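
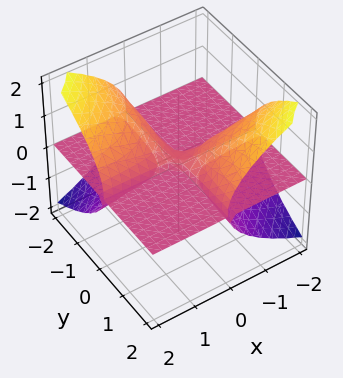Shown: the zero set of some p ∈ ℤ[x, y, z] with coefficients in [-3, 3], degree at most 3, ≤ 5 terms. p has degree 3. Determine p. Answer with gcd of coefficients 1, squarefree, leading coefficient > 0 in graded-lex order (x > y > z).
3*x*y*z + 3*z^3 - z^2

1. The picture has 3 separate pieces. They look like related sheets of one shape, so recover p as a whole.
2. Degree: no degree-2 surface has this shape, so deg p = 3.
3. From the axis intercepts and sections: every point of the x-axis in the box is on the surface; every point of the y-axis in the box is on the surface.
4. Assembling these constraints gives the stated polynomial.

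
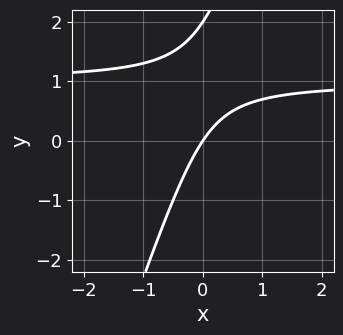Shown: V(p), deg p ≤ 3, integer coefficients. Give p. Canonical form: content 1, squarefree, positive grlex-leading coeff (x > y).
First, deg p = 2. A generic line meets the curve in up to 2 points.
Next, observable constraints: it meets the x-axis at x = 0 (among the integer gridlines); among the integer gridlines, it crosses the y-axis at y ∈ {0, 2}.
Finally, putting this together gives p.

3*x*y - y^2 - 3*x + 2*y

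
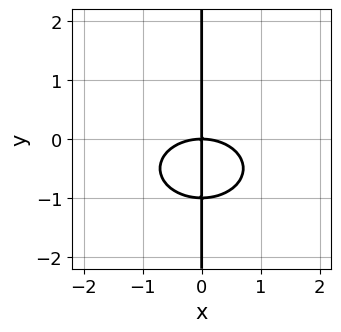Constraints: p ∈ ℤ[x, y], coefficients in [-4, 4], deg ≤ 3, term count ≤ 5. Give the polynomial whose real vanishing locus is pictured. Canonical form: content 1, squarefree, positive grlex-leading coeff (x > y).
First, deg p = 3. A generic line meets the curve in up to 3 points.
Next, reading off the gridlines: it meets the x-axis at x = 0 (among the integer gridlines); every point of the y-axis in the box is on the curve.
Finally, assembling these constraints gives the stated polynomial.

x^3 + 2*x*y^2 + 2*x*y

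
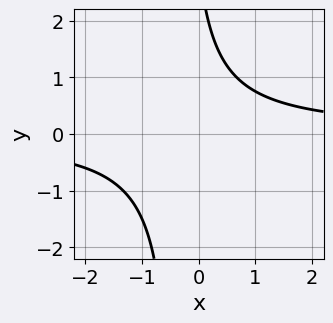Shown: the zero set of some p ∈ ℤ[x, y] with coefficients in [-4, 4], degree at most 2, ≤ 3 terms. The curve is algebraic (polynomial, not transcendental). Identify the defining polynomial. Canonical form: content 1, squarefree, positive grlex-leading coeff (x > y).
3*x*y + y - 3

The degree is 2 — no degree-1 curve has this shape.
From the visible intercepts: the curve avoids every integer x-axis point in the box; the curve avoids every integer y-axis point in the box.
Together with the visible shape, these determine p as stated.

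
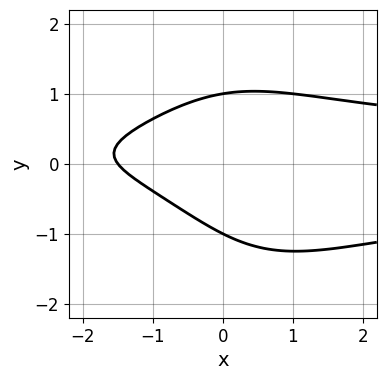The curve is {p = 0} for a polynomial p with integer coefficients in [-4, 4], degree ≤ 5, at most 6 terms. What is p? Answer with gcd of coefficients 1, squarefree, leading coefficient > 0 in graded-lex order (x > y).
1. The degree is 4 — the shape is more complex than any degree-3 curve.
2. Reading off the gridlines: the y-axis gridline crossings are at y ∈ {-1, 1}.
3. Fitting integer coefficients to these (and the overall shape) gives p.

x^2*y^2 + x*y + 3*y^2 - 2*x - 3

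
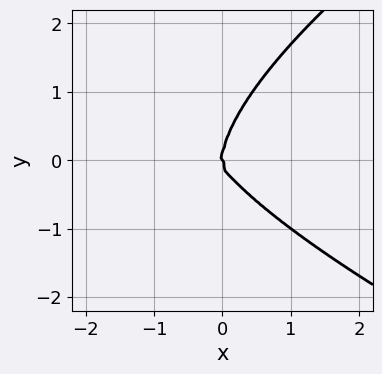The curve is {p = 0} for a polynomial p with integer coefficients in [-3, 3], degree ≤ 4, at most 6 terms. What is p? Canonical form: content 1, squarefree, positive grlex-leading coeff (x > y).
Degree: a generic line meets the curve in up to 4 points, so deg p = 4.
From the visible intercepts: one x-axis crossing is at x = 0; it crosses the y-axis at the gridline y = 0.
Putting this together gives p.

y^4 - 2*x^3 - 2*x^2*y - x*y^2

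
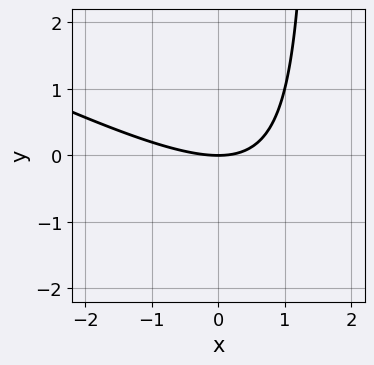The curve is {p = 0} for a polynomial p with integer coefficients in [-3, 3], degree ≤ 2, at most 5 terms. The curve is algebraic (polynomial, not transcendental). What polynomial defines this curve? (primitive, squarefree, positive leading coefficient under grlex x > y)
Degree: a generic line meets the curve in up to 2 points, so deg p = 2.
Reading off the gridlines: it crosses the x-axis at the gridline x = 0; it meets the y-axis at y = 0 (among the integer gridlines).
Matching integer coefficients to the picture gives p.

x^2 + 2*x*y - 3*y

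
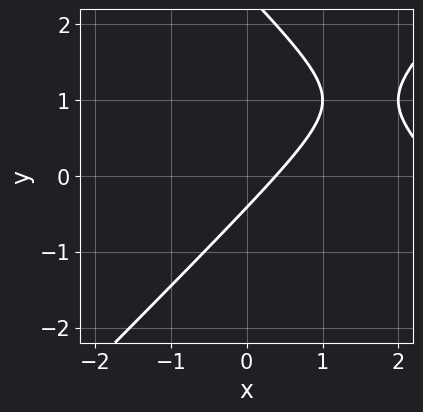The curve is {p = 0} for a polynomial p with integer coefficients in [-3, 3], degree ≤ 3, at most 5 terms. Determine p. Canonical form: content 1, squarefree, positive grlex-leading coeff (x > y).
First, the degree is 2 — no degree-1 curve has this shape.
Finally, putting this together gives p.

x^2 - y^2 - 3*x + 2*y + 1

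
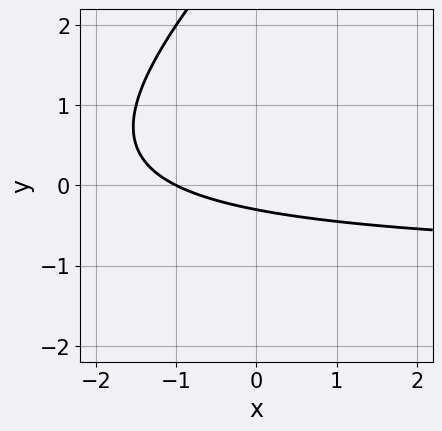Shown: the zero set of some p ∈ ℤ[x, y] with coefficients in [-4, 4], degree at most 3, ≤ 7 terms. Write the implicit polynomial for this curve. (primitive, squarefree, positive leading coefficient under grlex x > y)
First, deg p = 2. The shape is more complex than any degree-1 curve.
Then, checking where it meets the axes: it crosses the x-axis at the gridline x = -1.
Finally, the integer polynomial consistent with all of this is the stated p.

x*y - y^2 + x + 3*y + 1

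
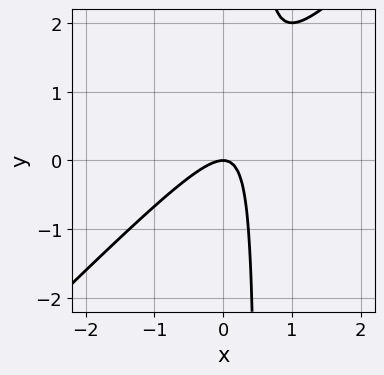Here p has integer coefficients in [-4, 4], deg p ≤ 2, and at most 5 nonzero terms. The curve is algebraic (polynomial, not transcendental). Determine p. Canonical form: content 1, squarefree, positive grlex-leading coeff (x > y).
2*x^2 - 2*x*y + y

First, degree: the shape is more complex than any degree-1 curve, so deg p = 2.
Then, observable constraints: it meets the y-axis at y = 0 (among the integer gridlines); it crosses the x-axis at the gridline x = 0.
Finally, fitting integer coefficients to these (and the overall shape) gives p.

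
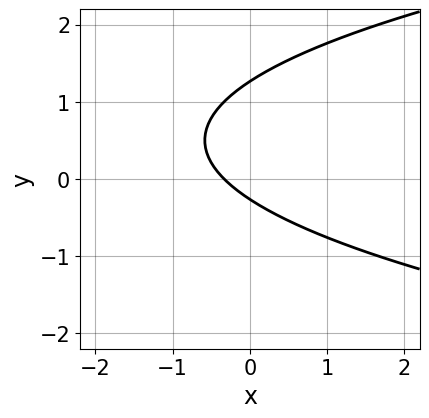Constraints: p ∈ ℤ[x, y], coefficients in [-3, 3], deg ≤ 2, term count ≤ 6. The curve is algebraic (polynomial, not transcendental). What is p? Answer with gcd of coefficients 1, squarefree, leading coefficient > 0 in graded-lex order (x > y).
First, degree: a generic line meets the curve in up to 2 points, so deg p = 2.
Finally, matching integer coefficients to the picture gives p.

3*y^2 - 3*x - 3*y - 1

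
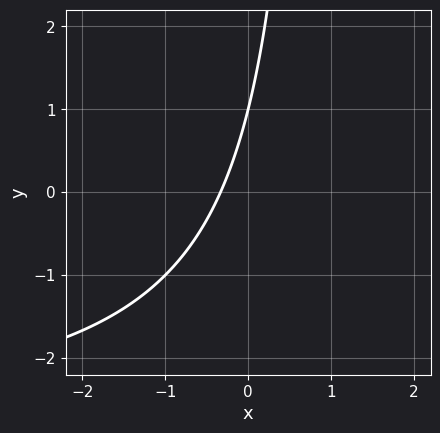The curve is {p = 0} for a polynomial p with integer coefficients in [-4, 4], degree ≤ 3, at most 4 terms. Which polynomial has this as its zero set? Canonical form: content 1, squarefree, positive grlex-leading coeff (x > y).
x*y + 3*x - y + 1

Degree: no degree-1 curve has this shape, so deg p = 2.
Reading off the gridlines: it meets the y-axis at y = 1 (among the integer gridlines).
Solving for integer coefficients yields p as stated.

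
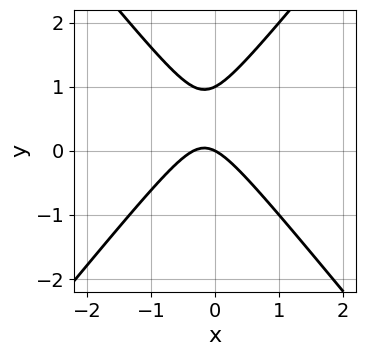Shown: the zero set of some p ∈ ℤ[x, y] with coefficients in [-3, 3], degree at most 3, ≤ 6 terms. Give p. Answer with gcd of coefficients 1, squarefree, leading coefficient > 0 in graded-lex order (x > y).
(a) Degree: no degree-1 curve has this shape, so deg p = 2.
(b) Checking where it meets the axes: the y-axis gridline crossings are at y ∈ {0, 1}; it meets the x-axis at x = 0 (among the integer gridlines).
(c) Solving for integer coefficients yields p as stated.

3*x^2 - 2*y^2 + x + 2*y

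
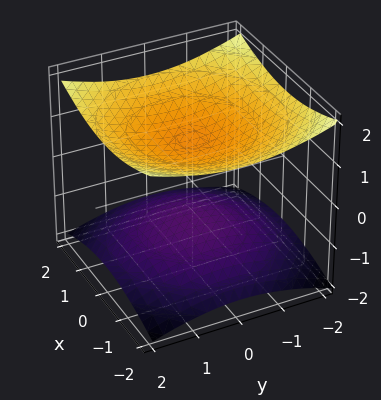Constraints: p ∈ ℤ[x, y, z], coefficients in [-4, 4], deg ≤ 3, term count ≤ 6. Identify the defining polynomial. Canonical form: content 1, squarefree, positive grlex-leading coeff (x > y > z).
x^2 + y^2 - 3*z^2 + 3

1. I count 2 distinct pieces. Treating them together as one polynomial.
2. Degree: the shape is more complex than any degree-1 surface, so deg p = 2.
3. Symmetries: rotational symmetry about the z-axis ⇒ p depends on x, y only through x² + y².
4. Against the integer gridlines: among the integer gridlines, it crosses the z-axis at z ∈ {-1, 1}; it misses every integer gridline on the x-axis; it misses every integer gridline on the y-axis.
5. Together with the visible shape, these determine p as stated.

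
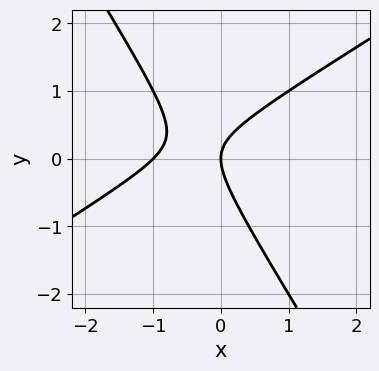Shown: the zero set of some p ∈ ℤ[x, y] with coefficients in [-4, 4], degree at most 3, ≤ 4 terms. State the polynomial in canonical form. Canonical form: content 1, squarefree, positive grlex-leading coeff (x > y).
x^2 - x*y - y^2 + x

First, the degree is 2 — a generic line meets the curve in up to 2 points.
Next, checking where it meets the axes: it meets the y-axis at y = 0 (among the integer gridlines); among the integer gridlines, it crosses the x-axis at x ∈ {-1, 0}.
Finally, matching integer coefficients to the picture gives p.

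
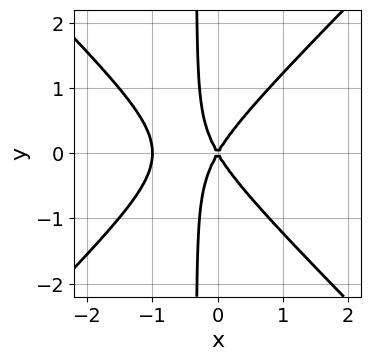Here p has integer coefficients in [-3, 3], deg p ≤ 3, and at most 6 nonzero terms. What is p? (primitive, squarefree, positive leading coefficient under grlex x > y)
(a) The degree is 3 — a generic line meets the curve in up to 3 points.
(b) Symmetries: the y ↦ −y reflection is a symmetry, so y appears only in even powers.
(c) Reading off the gridlines: among the integer gridlines, it crosses the x-axis at x ∈ {-1, 0}; it meets the y-axis at y = 0 (among the integer gridlines).
(d) Fitting integer coefficients to these (and the overall shape) gives p.

3*x^3 - 3*x*y^2 + 3*x^2 - y^2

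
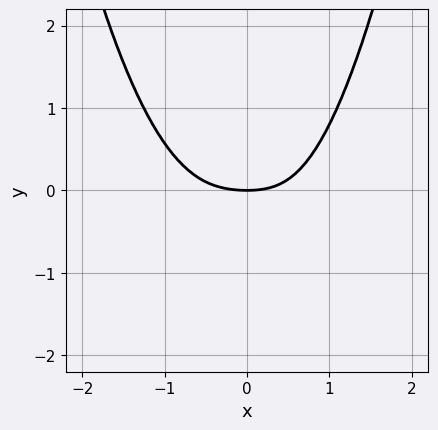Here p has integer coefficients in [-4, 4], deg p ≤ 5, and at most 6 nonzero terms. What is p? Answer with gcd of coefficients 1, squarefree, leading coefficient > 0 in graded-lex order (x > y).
1. deg p = 4. No degree-3 curve has this shape.
2. From the visible intercepts: it meets the x-axis at x = 0 (among the integer gridlines); it crosses the y-axis at the gridline y = 0.
3. These observations pin down the coefficients.

3*x^4 - 3*x^2*y + x^2 + x*y - 3*y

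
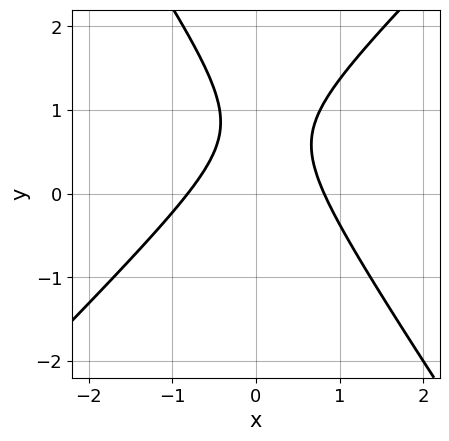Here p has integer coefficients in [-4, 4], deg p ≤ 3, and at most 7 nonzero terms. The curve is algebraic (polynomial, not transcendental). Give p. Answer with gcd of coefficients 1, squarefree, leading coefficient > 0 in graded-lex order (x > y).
First, the degree is 2 — no degree-1 curve has this shape.
Then, from the axis intercepts and sections: the curve avoids every integer y-axis point in the box.
Finally, solving for integer coefficients yields p as stated.

3*x^2 - x*y - 2*y^2 + 3*y - 2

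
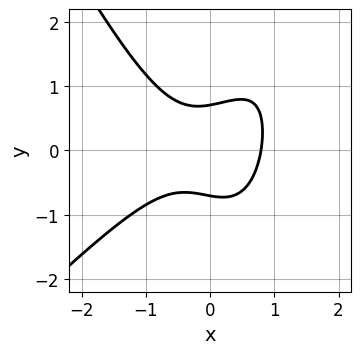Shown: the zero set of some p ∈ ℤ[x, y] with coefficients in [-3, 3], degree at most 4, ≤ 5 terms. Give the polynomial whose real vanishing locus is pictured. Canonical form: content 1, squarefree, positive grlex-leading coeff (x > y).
First, the degree is 3 — the shape is more complex than any degree-2 curve.
Finally, matching integer coefficients to the picture gives p.

2*x^3 - x^2*y - x*y^2 + 2*y^2 - 1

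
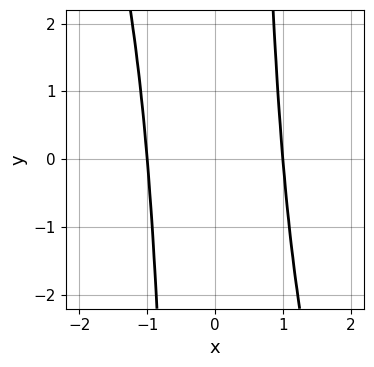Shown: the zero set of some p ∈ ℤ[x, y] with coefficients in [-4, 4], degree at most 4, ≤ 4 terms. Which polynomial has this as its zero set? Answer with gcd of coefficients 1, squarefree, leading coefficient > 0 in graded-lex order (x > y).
First, deg p = 4.
Next, from the visible intercepts: among the integer gridlines, it crosses the x-axis at x ∈ {-1, 1}; no y-intercept at any integer in the box.
Finally, matching integer coefficients to the picture gives p.

3*x^4 + x^3*y - 3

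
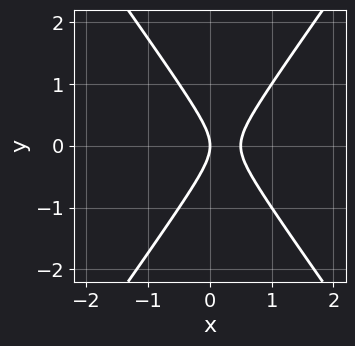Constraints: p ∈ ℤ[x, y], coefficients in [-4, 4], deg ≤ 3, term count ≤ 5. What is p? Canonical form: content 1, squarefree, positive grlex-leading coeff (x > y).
2*x^2 - y^2 - x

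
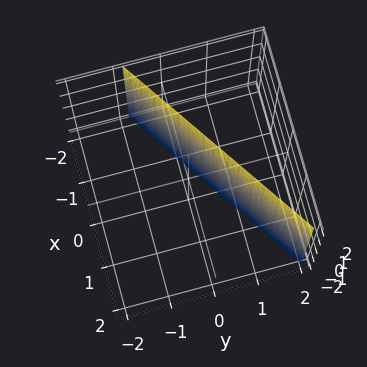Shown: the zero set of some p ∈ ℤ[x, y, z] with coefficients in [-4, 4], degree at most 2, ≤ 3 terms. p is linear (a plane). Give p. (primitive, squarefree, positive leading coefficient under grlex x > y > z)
1. The degree is 1 — the surface is flat (a plane).
2. Checking where it meets the axes: no z-intercept at any integer in the box; one x-axis crossing is at x = -1.
3. Fitting integer coefficients to these (and the overall shape) gives p.

2*x - 3*y + 2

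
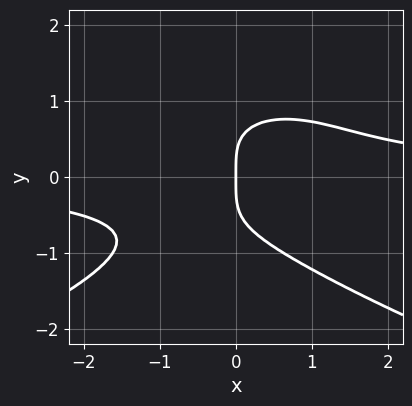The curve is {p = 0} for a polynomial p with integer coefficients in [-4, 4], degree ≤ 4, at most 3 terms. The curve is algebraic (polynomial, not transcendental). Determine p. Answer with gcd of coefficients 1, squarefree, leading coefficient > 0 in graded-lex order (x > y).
deg p = 4. A generic line meets the curve in up to 4 points.
Reading off the gridlines: it crosses the x-axis at the gridline x = 0; it crosses the y-axis at the gridline y = 0.
Putting this together gives p.

y^4 + x^2*y - x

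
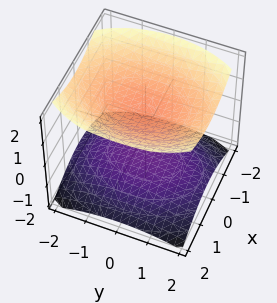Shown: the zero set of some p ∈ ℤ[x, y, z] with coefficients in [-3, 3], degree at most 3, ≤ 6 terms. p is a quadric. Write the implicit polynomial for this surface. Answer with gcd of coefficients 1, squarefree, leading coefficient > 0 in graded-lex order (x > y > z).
(a) I count 2 distinct pieces. They look like related sheets of one shape, so recover p as a whole.
(b) deg p = 2. Two separate bowl-shaped sheets opening away from each other; a quadric.
(c) Symmetries: the z ↦ −z reflection is a symmetry, so z appears only in even powers; the x ↦ −x reflection is a symmetry, so x appears only in even powers; the y ↦ −y reflection is a symmetry, so y appears only in even powers.
(d) Observable constraints: it misses every integer gridline on the x-axis; the z-axis gridline crossings are at z ∈ {-1, 1}; the surface avoids every integer y-axis point in the box.
(e) Assembling these constraints gives the stated polynomial.

2*x^2 + y^2 - 3*z^2 + 3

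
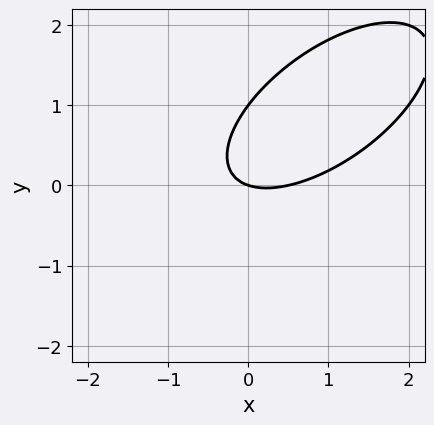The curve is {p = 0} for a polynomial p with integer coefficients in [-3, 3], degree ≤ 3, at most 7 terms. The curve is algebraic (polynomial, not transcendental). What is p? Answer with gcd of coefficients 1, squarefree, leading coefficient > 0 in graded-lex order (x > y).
First, the degree is 2 — a generic line meets the curve in up to 2 points.
Next, from the axis intercepts and sections: among the integer gridlines, it crosses the y-axis at y ∈ {0, 1}; it meets the x-axis at x = 0 (among the integer gridlines).
Finally, assembling these constraints gives the stated polynomial.

2*x^2 - 3*x*y + 3*y^2 - x - 3*y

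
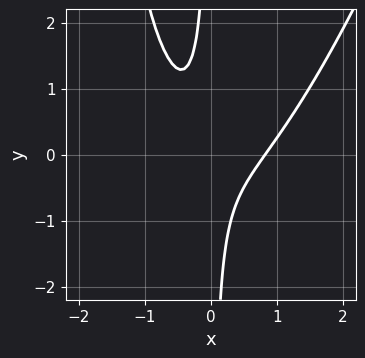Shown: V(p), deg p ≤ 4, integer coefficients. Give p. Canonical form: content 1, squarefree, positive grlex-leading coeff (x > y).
3*x^3 - x^2*y - x^2 - 3*x*y - 1

(a) deg p = 3.
(b) Checking where it meets the axes: it misses every integer gridline on the y-axis.
(c) Solving for integer coefficients yields p as stated.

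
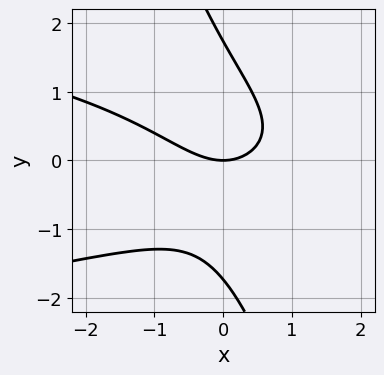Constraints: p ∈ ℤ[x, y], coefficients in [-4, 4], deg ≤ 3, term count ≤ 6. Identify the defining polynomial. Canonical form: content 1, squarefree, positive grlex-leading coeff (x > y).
3*x*y^2 + y^3 + 2*x^2 + x*y - 3*y

1. Degree: no degree-2 curve has this shape, so deg p = 3.
2. Against the integer gridlines: one y-axis crossing is at y = 0; it crosses the x-axis at the gridline x = 0.
3. Together with the visible shape, these determine p as stated.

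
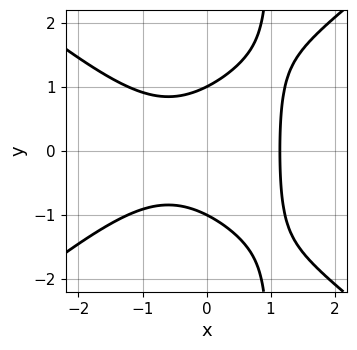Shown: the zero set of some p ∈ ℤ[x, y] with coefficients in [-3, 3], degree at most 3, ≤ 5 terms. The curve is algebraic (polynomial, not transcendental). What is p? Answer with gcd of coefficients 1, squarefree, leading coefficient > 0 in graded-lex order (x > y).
2*x^3 - 3*x*y^2 + 3*y^2 - 3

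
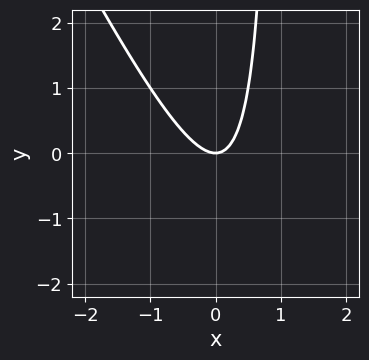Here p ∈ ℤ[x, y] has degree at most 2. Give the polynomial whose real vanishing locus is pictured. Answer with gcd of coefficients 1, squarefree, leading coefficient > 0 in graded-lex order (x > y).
(a) Degree: a generic line meets the curve in up to 2 points, so deg p = 2.
(b) From the axis intercepts and sections: it meets the y-axis at y = 0 (among the integer gridlines); it crosses the x-axis at the gridline x = 0.
(c) The integer polynomial consistent with all of this is the stated p.

2*x^2 + x*y - y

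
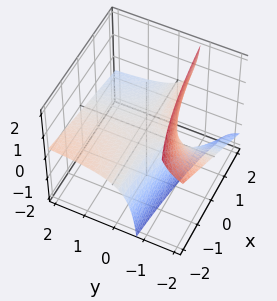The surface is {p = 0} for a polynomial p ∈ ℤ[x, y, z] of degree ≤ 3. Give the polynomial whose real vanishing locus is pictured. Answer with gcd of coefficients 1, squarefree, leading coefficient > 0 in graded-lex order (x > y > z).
First, degree: no degree-1 surface has this shape, so deg p = 2.
Next, reading off the gridlines: it meets the z-axis at z = 0 (among the integer gridlines); the visible x-axis segment lies entirely on the surface; every point of the y-axis in the box is on the surface.
Finally, together with the visible shape, these determine p as stated.

x*y + 3*y*z + 3*z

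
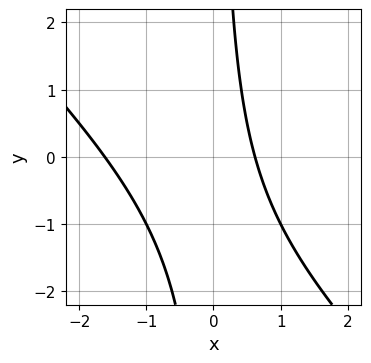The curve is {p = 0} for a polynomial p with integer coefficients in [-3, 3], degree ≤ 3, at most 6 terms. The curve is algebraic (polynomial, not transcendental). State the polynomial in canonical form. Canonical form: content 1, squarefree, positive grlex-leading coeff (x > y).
The degree is 2 — no degree-1 curve has this shape.
Observable constraints: no y-intercept at any integer in the box.
The integer polynomial consistent with all of this is the stated p.

x^2 + x*y + x - 1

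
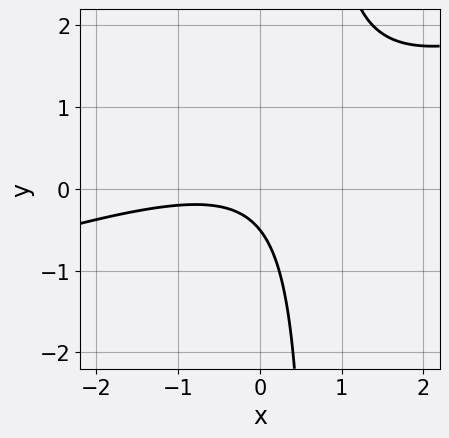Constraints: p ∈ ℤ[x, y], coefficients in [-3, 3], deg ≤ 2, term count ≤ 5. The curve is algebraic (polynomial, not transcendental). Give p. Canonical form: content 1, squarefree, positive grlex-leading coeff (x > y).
x^2 - 3*x*y + x + 2*y + 1

Degree: a generic line meets the curve in up to 2 points, so deg p = 2.
Observable constraints: the curve avoids every integer x-axis point in the box.
Matching integer coefficients to the picture gives p.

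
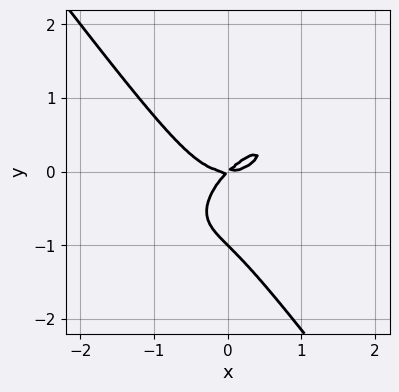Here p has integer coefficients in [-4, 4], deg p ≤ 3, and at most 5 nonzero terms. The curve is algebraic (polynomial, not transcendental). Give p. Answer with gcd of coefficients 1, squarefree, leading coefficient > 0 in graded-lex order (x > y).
(a) Degree: a generic line meets the curve in up to 3 points, so deg p = 3.
(b) From the visible intercepts: among the integer gridlines, it crosses the y-axis at y ∈ {-1, 0}; it crosses the x-axis at the gridline x = 0.
(c) These observations pin down the coefficients.

x^3 - x^2*y + y^3 - x*y + y^2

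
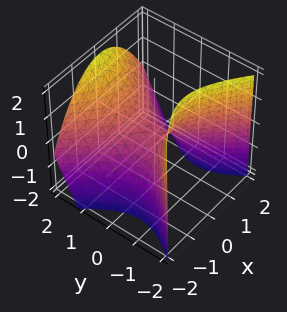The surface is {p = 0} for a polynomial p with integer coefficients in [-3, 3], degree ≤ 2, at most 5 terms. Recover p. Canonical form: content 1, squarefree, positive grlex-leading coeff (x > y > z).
First, the degree is 2 — a generic line meets the surface in up to 2 points.
Next, reading off the gridlines: it meets the z-axis at z = 0 (among the integer gridlines); one y-axis crossing is at y = 0; it meets the x-axis at x = 0 (among the integer gridlines).
Finally, together with the visible shape, these determine p as stated.

2*x^2 - 2*y^2 + y*z + 2*z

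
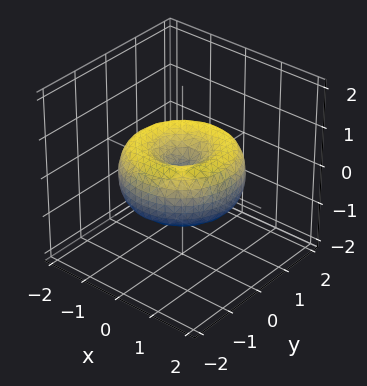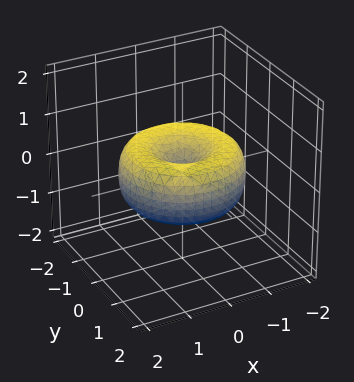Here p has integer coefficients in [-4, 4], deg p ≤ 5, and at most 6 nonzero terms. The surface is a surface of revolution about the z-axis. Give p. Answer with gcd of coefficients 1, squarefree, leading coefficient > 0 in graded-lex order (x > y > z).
x^4 + 2*x^2*y^2 + y^4 - 2*x^2 - 2*y^2 + 2*z^2

1. Degree: no degree-3 surface has this shape, so deg p = 4.
2. Symmetry: every cross-section ⟂ z is a circle, so x, y appear only via x² + y².
3. Checking where it meets the axes: one z-axis crossing is at z = 0; it crosses the x-axis at the gridline x = 0; a circular section at z = 0 has radius between 1 and 2; one y-axis crossing is at y = 0.
4. Putting this together gives p.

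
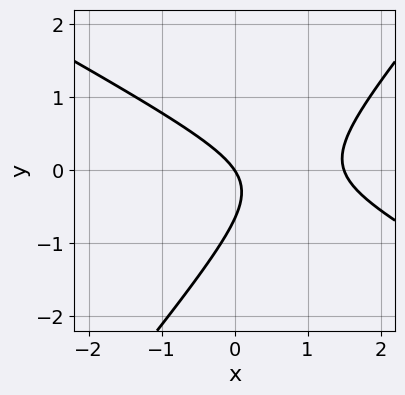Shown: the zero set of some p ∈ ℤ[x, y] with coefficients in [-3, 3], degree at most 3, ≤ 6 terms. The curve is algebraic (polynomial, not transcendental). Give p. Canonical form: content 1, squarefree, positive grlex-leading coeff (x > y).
2*x^2 + 2*x*y - 3*y^2 - 3*x - 2*y

1. The degree is 2 — a generic line meets the curve in up to 2 points.
2. Observable constraints: one x-axis crossing is at x = 0; it meets the y-axis at y = 0 (among the integer gridlines).
3. These observations pin down the coefficients.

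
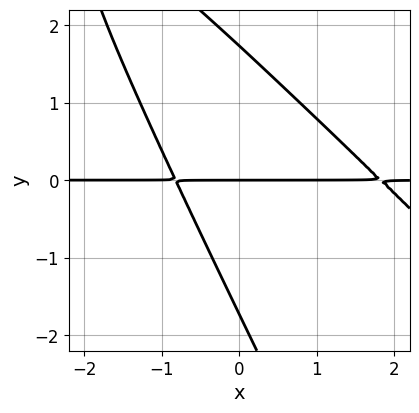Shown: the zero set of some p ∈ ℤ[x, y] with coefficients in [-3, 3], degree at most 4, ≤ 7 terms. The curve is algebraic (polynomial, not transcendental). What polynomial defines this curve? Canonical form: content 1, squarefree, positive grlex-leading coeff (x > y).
1. The degree is 3 — a generic line meets the curve in up to 3 points.
2. Checking where it meets the axes: every point of the x-axis in the box is on the curve; it meets the y-axis at y = 0 (among the integer gridlines).
3. These observations pin down the coefficients.

2*x^2*y + 3*x*y^2 + y^3 - 2*x*y - 3*y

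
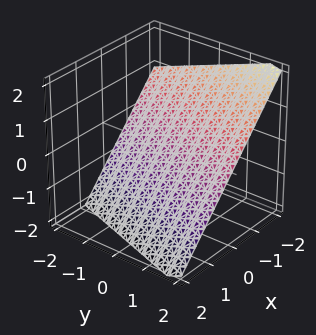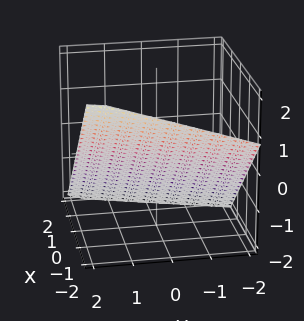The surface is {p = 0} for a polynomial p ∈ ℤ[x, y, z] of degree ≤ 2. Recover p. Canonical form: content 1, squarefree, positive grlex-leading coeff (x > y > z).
3*x - y + 3*z + 2

(a) Degree: the surface is flat (a plane), so deg p = 1.
(b) Reading off the gridlines: it meets the y-axis at y = 2 (among the integer gridlines).
(c) Assembling these constraints gives the stated polynomial.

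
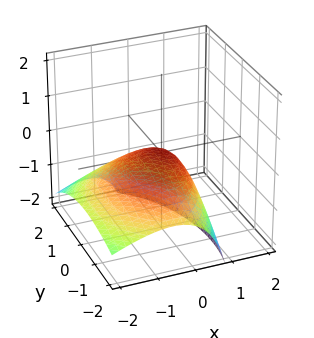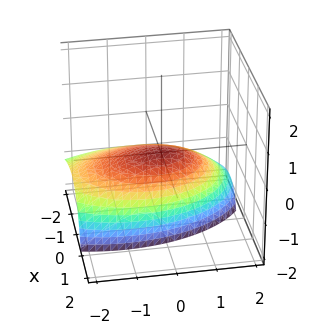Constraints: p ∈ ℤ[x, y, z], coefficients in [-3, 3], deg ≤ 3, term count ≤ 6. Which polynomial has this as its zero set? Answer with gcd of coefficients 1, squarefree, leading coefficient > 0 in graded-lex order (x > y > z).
2*x^2 - 3*x*z + y^2 - y*z + 3*z

(a) The degree is 2 — the shape is more complex than any degree-1 surface.
(b) From the visible intercepts: it crosses the y-axis at the gridline y = 0; it meets the z-axis at z = 0 (among the integer gridlines); it crosses the x-axis at the gridline x = 0.
(c) Matching integer coefficients to the picture gives p.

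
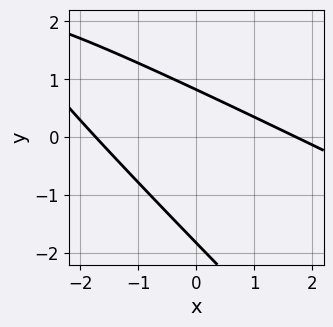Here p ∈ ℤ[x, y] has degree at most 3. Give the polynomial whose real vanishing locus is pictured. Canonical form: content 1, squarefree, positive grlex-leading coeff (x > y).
x^2 + 3*x*y + 2*y^2 + 2*y - 3

(a) Degree: a generic line meets the curve in up to 2 points, so deg p = 2.
(b) Matching integer coefficients to the picture gives p.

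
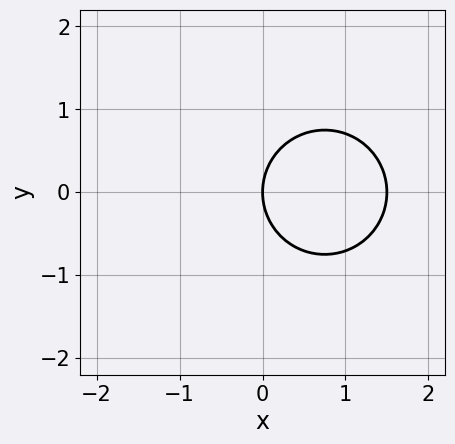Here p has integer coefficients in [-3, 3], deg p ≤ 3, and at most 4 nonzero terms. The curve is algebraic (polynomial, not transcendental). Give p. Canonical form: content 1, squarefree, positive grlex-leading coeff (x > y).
(a) The degree is 2 — the shape is more complex than any degree-1 curve.
(b) Symmetries: the y ↦ −y reflection is a symmetry, so y appears only in even powers.
(c) Observable constraints: it crosses the y-axis at the gridline y = 0; it crosses the x-axis at the gridline x = 0.
(d) Solving for integer coefficients yields p as stated.

2*x^2 + 2*y^2 - 3*x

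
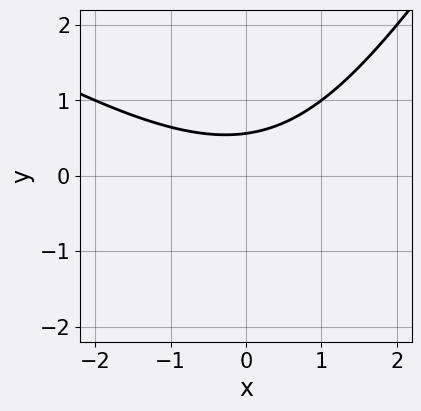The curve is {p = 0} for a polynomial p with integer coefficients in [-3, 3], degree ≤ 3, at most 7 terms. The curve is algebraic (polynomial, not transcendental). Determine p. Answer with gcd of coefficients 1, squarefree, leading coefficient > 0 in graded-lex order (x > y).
x^2 + x*y - y^2 - 3*y + 2

1. deg p = 2.
2. From the axis intercepts and sections: no x-intercept at any integer in the box.
3. These observations pin down the coefficients.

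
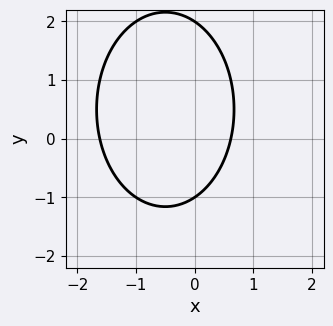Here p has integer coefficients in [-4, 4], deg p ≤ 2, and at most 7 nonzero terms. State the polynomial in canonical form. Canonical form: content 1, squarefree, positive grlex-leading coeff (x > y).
(a) The degree is 2 — a generic line meets the curve in up to 2 points.
(b) Checking where it meets the axes: the y-axis gridline crossings are at y ∈ {-1, 2}.
(c) Assembling these constraints gives the stated polynomial.

2*x^2 + y^2 + 2*x - y - 2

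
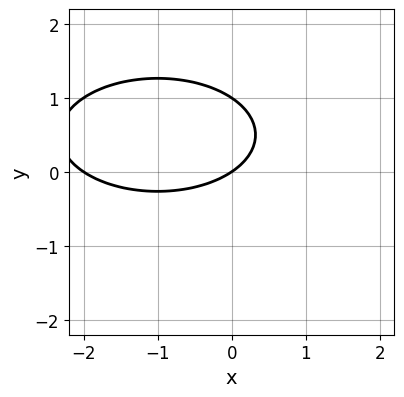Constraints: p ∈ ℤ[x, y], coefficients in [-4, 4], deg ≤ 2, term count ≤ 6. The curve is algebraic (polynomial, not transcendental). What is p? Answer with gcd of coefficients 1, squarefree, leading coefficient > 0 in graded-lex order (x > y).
x^2 + 3*y^2 + 2*x - 3*y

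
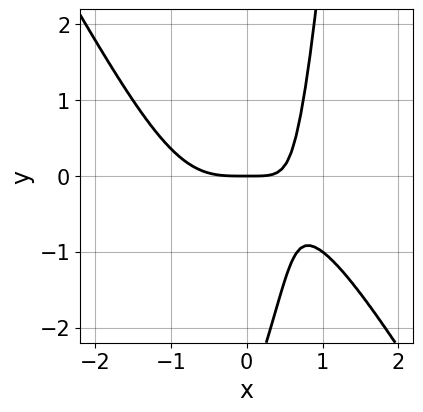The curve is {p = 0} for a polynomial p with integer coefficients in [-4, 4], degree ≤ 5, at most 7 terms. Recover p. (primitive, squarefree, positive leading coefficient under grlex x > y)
3*x^4 + 2*x^3*y + 3*x*y - y^2 - 3*y

(a) The degree is 4 — the shape is more complex than any degree-3 curve.
(b) From the axis intercepts and sections: one y-axis crossing is at y = 0; it crosses the x-axis at the gridline x = 0.
(c) Together with the visible shape, these determine p as stated.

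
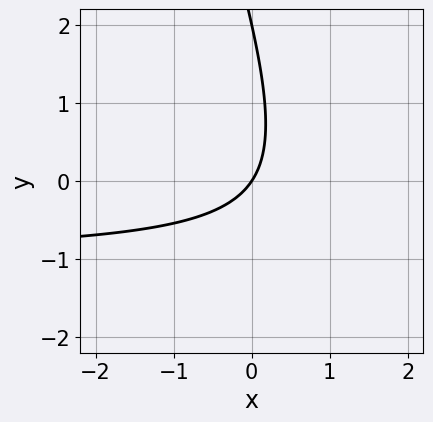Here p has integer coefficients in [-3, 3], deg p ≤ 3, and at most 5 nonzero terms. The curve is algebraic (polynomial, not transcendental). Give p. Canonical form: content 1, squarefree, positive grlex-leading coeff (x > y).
deg p = 2. No degree-1 curve has this shape.
Observable constraints: it crosses the x-axis at the gridline x = 0; among the integer gridlines, it crosses the y-axis at y ∈ {0, 2}.
These observations pin down the coefficients.

3*x*y + y^2 + 3*x - 2*y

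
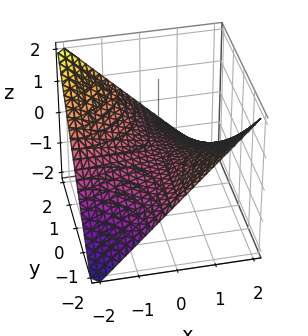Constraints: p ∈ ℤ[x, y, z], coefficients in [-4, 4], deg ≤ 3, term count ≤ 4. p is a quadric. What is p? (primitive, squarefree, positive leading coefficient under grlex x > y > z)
x*y + 2*z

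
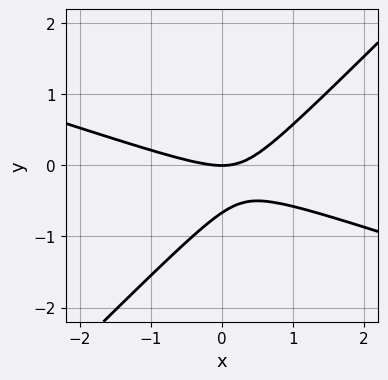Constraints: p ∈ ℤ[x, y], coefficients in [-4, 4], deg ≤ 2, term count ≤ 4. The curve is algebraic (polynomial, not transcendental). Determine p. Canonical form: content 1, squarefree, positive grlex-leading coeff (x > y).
x^2 + 2*x*y - 3*y^2 - 2*y

First, degree: no degree-1 curve has this shape, so deg p = 2.
Then, reading off the gridlines: it meets the x-axis at x = 0 (among the integer gridlines); one y-axis crossing is at y = 0.
Finally, matching integer coefficients to the picture gives p.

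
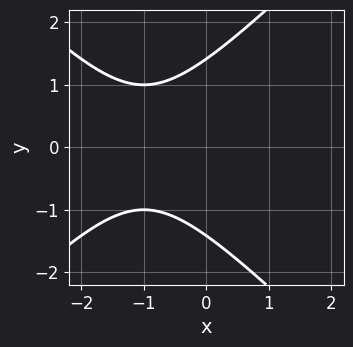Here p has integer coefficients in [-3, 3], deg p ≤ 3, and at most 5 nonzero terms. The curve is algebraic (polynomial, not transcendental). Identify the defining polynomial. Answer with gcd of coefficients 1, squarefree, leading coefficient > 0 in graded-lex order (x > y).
x^2 - y^2 + 2*x + 2

1. The degree is 2 — no degree-1 curve has this shape.
2. Symmetries: it's symmetric under y → −y, forcing even powers of y.
3. From the visible intercepts: the curve avoids every integer x-axis point in the box.
4. The integer polynomial consistent with all of this is the stated p.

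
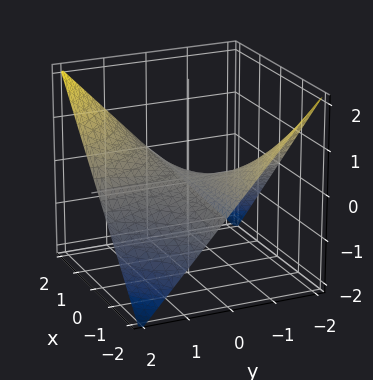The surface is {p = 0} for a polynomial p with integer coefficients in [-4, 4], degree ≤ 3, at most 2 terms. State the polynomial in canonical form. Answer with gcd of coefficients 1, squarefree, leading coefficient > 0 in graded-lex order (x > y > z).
x*y - 2*z

Degree: a hyperbolic paraboloid; a quadric, so deg p = 2.
Against the integer gridlines: the visible x-axis segment lies entirely on the surface; one z-axis crossing is at z = 0; the visible y-axis segment lies entirely on the surface.
Assembling these constraints gives the stated polynomial.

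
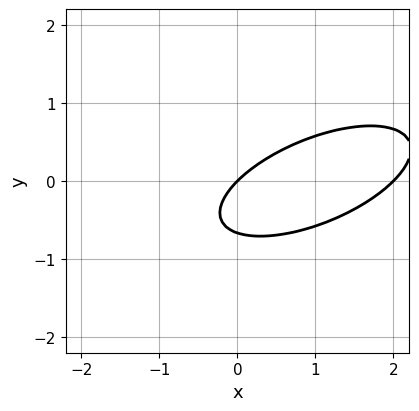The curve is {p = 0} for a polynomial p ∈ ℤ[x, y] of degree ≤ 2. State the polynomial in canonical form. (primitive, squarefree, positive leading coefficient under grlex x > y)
x^2 - 2*x*y + 3*y^2 - 2*x + 2*y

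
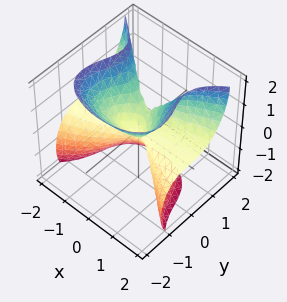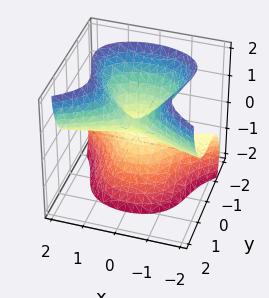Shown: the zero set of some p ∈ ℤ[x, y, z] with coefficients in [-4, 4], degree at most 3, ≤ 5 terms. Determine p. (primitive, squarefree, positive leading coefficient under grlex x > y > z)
1. Degree: the shape is more complex than any degree-2 surface, so deg p = 3.
2. From the axis intercepts and sections: it meets the z-axis at z = 0 (among the integer gridlines); the visible x-axis segment lies entirely on the surface; one y-axis crossing is at y = 0.
3. Fitting integer coefficients to these (and the overall shape) gives p.

2*x^2*z - 3*y^3 - z^3 + 2*y*z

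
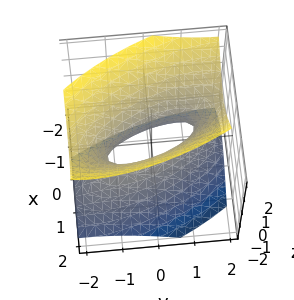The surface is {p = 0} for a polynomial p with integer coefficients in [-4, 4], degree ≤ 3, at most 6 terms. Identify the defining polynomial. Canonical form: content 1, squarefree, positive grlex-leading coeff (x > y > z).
3*x^2 + 2*x*y + x*z + y^2 - 2*z^2 - 1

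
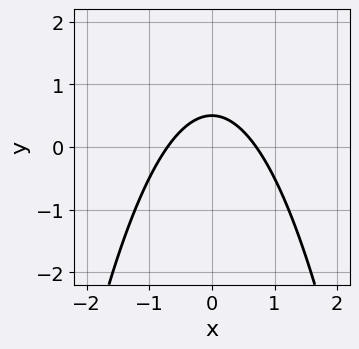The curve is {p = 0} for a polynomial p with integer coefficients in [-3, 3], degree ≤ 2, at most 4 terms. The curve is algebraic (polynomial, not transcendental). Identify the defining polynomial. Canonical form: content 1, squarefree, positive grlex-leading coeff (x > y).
2*x^2 + 2*y - 1

First, deg p = 2. A generic line meets the curve in up to 2 points.
Next, symmetries: it's symmetric under x → −x, forcing even powers of x.
Finally, the integer polynomial consistent with all of this is the stated p.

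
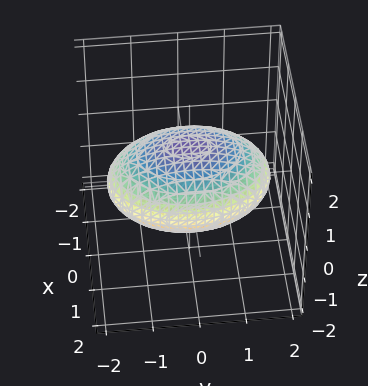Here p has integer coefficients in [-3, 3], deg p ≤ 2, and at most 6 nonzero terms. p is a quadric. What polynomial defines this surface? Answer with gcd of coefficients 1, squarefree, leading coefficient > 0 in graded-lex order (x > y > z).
2*x^2 + y^2 + 3*z^2 - 3

First, the degree is 2 — a closed, bounded, convex surface; a quadric.
Next, symmetries: it's symmetric under y → −y, forcing even powers of y; mirror symmetry z ↦ −z ⇒ only even powers of z; mirror symmetry x ↦ −x ⇒ only even powers of x.
Next, reading off the gridlines: among the integer gridlines, it crosses the z-axis at z ∈ {-1, 1}.
Finally, assembling these constraints gives the stated polynomial.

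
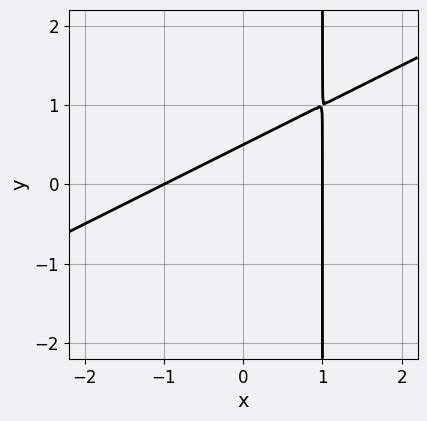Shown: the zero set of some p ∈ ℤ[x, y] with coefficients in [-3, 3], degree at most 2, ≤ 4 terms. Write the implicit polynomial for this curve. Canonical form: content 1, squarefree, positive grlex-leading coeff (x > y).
x^2 - 2*x*y + 2*y - 1

(a) The degree is 2 — the shape is more complex than any degree-1 curve.
(b) Checking where it meets the axes: among the integer gridlines, it crosses the x-axis at x ∈ {-1, 1}.
(c) Assembling these constraints gives the stated polynomial.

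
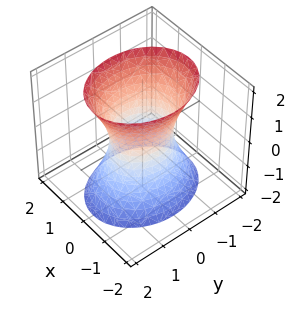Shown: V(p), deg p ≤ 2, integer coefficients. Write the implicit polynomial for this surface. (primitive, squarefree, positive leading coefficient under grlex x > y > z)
The degree is 2 — an hourglass — one-sheet hyperboloid; a quadric.
Symmetries: mirror symmetry y ↦ −y ⇒ only even powers of y; it's symmetric under x → −x, forcing even powers of x; the z ↦ −z reflection is a symmetry, so z appears only in even powers.
Observable constraints: the surface avoids every integer z-axis point in the box; among the integer gridlines, it crosses the y-axis at y ∈ {-1, 1}.
The integer polynomial consistent with all of this is the stated p.

3*x^2 + 2*y^2 - z^2 - 2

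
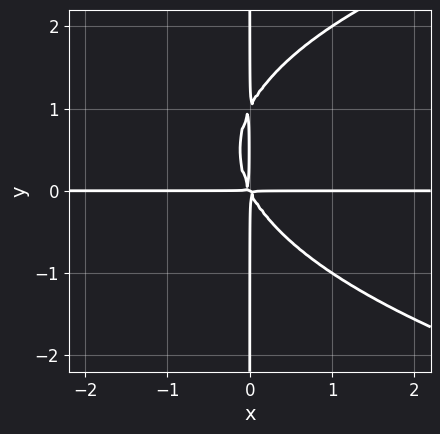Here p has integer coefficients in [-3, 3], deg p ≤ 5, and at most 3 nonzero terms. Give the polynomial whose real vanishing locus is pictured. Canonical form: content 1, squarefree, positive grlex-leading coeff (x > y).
1. Degree: no degree-3 curve has this shape, so deg p = 4.
2. Observable constraints: every point of the y-axis in the box is on the curve; the visible x-axis segment lies entirely on the curve.
3. Fitting integer coefficients to these (and the overall shape) gives p.

x*y^3 - 2*x^2*y - x*y^2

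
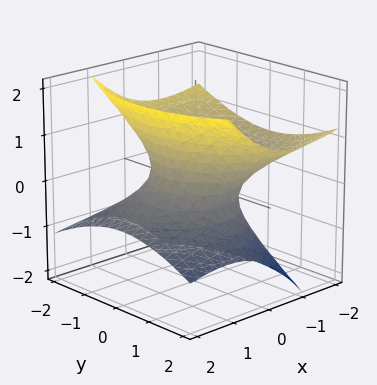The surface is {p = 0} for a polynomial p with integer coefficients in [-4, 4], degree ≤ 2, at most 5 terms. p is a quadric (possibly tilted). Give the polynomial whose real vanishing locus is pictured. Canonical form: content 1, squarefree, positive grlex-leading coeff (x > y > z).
x^2 + 2*x*z + y^2 - 2*z^2 - 1

First, the degree is 2 — a generic line meets the surface in up to 2 points.
Then, against the integer gridlines: the y-axis gridline crossings are at y ∈ {-1, 1}; the x-axis gridline crossings are at x ∈ {-1, 1}; no z-intercept at any integer in the box.
Finally, the integer polynomial consistent with all of this is the stated p.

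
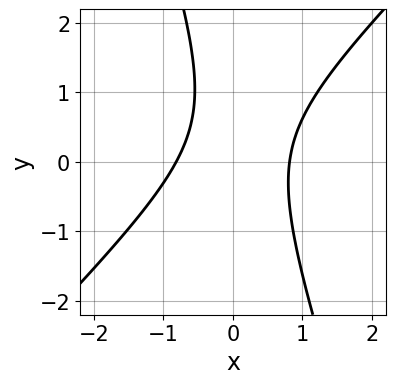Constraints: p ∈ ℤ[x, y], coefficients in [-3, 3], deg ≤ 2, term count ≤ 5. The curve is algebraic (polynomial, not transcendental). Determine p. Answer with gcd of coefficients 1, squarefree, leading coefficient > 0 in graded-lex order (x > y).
3*x^2 - 2*x*y - y^2 + y - 2

(a) The degree is 2 — the shape is more complex than any degree-1 curve.
(b) From the axis intercepts and sections: no y-intercept at any integer in the box.
(c) These observations pin down the coefficients.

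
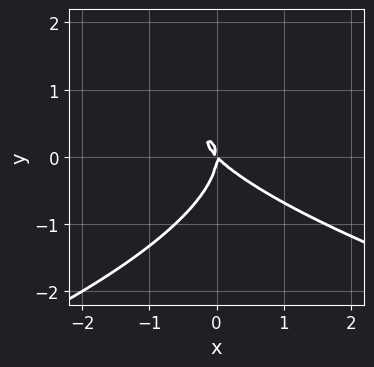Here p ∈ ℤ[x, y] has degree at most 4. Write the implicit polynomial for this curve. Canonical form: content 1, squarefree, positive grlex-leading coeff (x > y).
deg p = 3. A generic line meets the curve in up to 3 points.
From the visible intercepts: it meets the y-axis at y = 0 (among the integer gridlines); it crosses the x-axis at the gridline x = 0.
Fitting integer coefficients to these (and the overall shape) gives p.

y^3 + x^2 + x*y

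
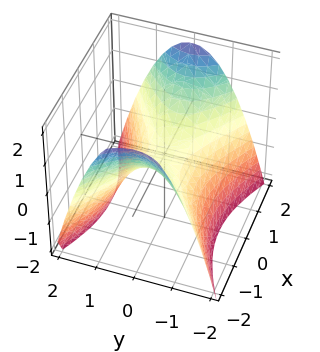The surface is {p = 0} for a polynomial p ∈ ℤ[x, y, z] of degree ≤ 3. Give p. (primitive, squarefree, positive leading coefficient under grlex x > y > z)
The degree is 2 — a saddle surface; a quadric.
Symmetries: mirror symmetry x ↦ −x ⇒ only even powers of x; the y ↦ −y reflection is a symmetry, so y appears only in even powers.
From the visible intercepts: it crosses the y-axis at the gridline y = 0; it crosses the x-axis at the gridline x = 0; it crosses the z-axis at the gridline z = 0.
Matching integer coefficients to the picture gives p.

x^2 - 2*y^2 - 2*z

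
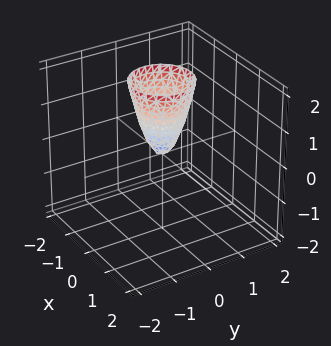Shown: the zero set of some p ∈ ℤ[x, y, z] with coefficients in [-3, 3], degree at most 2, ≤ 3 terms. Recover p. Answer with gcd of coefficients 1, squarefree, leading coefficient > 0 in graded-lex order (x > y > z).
First, the degree is 2 — a paraboloid; a quadric.
Next, symmetry: the z-axis is an axis of rotation, so x and y enter only as x² + y².
Next, from the axis intercepts and sections: one z-axis crossing is at z = 0; one y-axis crossing is at y = 0; it meets the x-axis at x = 0 (among the integer gridlines).
Finally, the integer polynomial consistent with all of this is the stated p.

3*x^2 + 3*y^2 - z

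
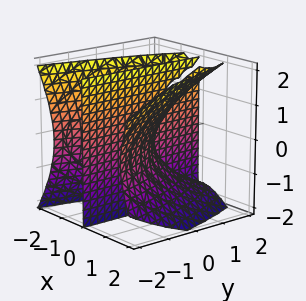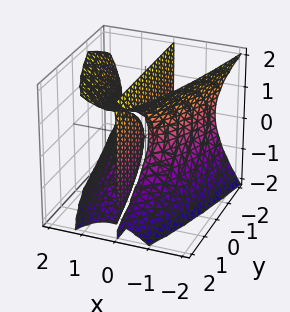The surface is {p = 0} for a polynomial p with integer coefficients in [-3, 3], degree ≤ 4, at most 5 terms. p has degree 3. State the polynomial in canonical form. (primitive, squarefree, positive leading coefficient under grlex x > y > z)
3*x^3 - 2*x*z^2 - x^2 + 3*x*y

1. There are 2 components. Treating them together as one polynomial.
2. Degree: a generic line meets the surface in up to 3 points, so deg p = 3.
3. From the visible intercepts: every point of the y-axis in the box is on the surface; every point of the z-axis in the box is on the surface.
4. Together with the visible shape, these determine p as stated.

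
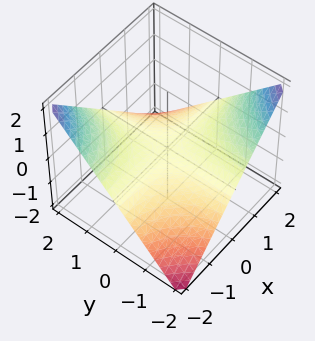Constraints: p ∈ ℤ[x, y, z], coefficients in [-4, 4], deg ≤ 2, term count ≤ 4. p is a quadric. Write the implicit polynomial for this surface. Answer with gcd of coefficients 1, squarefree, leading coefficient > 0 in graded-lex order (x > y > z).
1. Degree: a hyperbolic paraboloid; a quadric, so deg p = 2.
2. Reading off the gridlines: one z-axis crossing is at z = 0; every point of the x-axis in the box is on the surface.
3. Solving for integer coefficients yields p as stated. Check: (0, 1, 0) on the y-axis lies on the surface, and p(0, 1, 0) = 0. ✓

x*y + 2*z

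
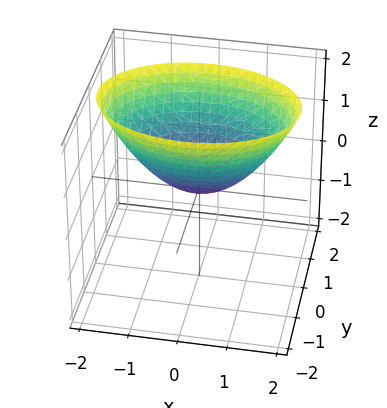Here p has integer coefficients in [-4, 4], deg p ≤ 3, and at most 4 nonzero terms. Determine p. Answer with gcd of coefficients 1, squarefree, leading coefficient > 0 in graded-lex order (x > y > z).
x^2 + 2*y^2 - 2*z

1. Degree: a paraboloid; a quadric, so deg p = 2.
2. Symmetries: mirror symmetry y ↦ −y ⇒ only even powers of y; the x ↦ −x reflection is a symmetry, so x appears only in even powers.
3. From the axis intercepts and sections: it meets the z-axis at z = 0 (among the integer gridlines); one x-axis crossing is at x = 0; it crosses the y-axis at the gridline y = 0.
4. Putting this together gives p.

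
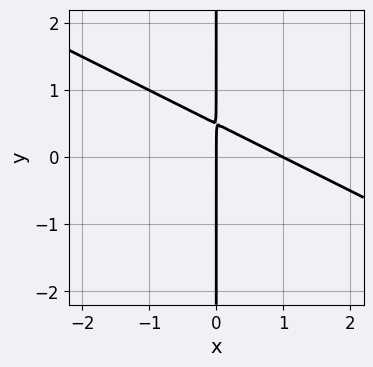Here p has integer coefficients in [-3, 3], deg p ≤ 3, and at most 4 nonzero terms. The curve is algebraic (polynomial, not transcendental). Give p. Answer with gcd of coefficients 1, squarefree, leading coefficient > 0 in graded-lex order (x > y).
x^2 + 2*x*y - x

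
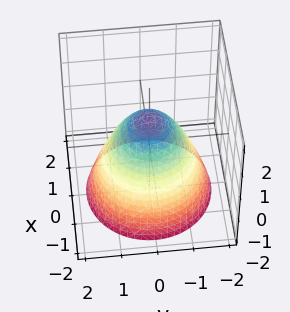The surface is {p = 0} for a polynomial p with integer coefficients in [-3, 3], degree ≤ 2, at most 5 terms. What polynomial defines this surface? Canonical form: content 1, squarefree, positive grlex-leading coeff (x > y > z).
(a) deg p = 2. A generic line meets the surface in up to 2 points.
(b) Symmetry: the z-axis is an axis of rotation, so x and y enter only as x² + y².
(c) From the visible intercepts: among the integer gridlines, it crosses the y-axis at y ∈ {-1, 1}; a circular section at z = 0 has radius exactly 1.
(d) Solving for integer coefficients yields p as stated. Check: (-1, 0, 0) on the x-axis lies on the surface, and p(-1, 0, 0) = 0. ✓

x^2 + y^2 + z - 1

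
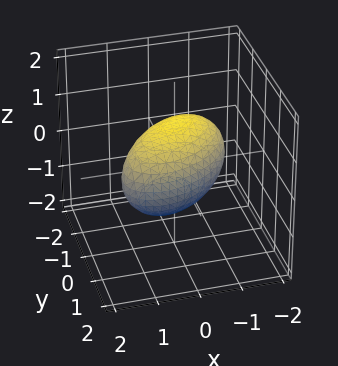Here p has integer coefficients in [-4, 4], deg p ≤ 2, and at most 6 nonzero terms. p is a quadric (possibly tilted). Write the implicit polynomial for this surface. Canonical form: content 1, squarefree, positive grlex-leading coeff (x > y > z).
2*x^2 - 2*x*y + 3*y^2 + y*z + 3*z^2 - 3

1. deg p = 2. No degree-1 surface has this shape.
2. From the axis intercepts and sections: the z-axis gridline crossings are at z ∈ {-1, 1}; among the integer gridlines, it crosses the y-axis at y ∈ {-1, 1}.
3. Putting this together gives p.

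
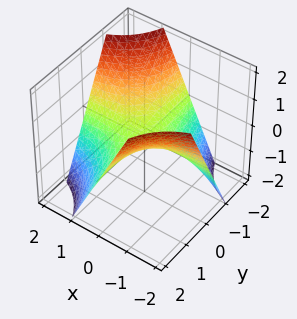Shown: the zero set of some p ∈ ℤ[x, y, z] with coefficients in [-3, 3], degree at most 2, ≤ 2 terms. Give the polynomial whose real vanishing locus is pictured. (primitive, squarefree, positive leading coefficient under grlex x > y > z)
(a) Degree: a hyperbolic paraboloid; a quadric, so deg p = 2.
(b) From the visible intercepts: one z-axis crossing is at z = 0; the visible x-axis segment lies entirely on the surface; the visible y-axis segment lies entirely on the surface.
(c) Putting this together gives p.

x*y + z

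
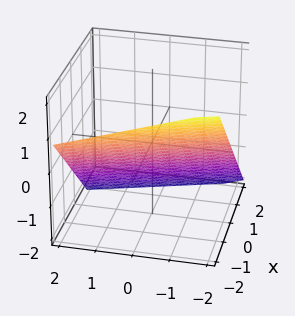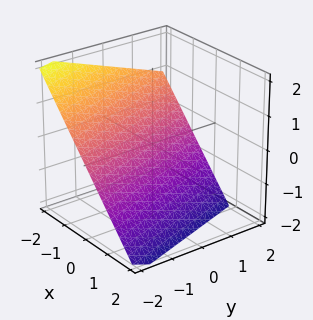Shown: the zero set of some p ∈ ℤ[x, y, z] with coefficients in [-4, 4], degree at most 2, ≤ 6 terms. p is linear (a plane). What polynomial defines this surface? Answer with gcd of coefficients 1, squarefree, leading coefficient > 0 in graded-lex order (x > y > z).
(a) The degree is 1 — the surface is flat (a plane).
(b) Observable constraints: one y-axis crossing is at y = -2.
(c) Together with the visible shape, these determine p as stated.

3*x + y + 3*z + 2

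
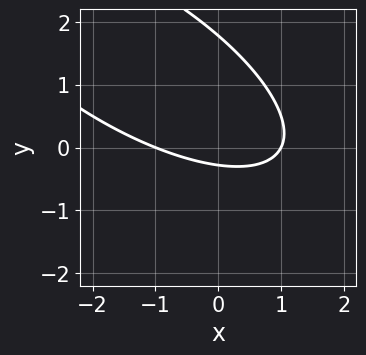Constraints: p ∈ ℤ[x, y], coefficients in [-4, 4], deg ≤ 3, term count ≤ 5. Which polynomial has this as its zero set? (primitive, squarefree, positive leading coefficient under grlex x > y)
x^2 + 2*x*y + 2*y^2 - 3*y - 1

1. deg p = 2. No degree-1 curve has this shape.
2. Against the integer gridlines: the x-axis gridline crossings are at x ∈ {-1, 1}.
3. These observations pin down the coefficients.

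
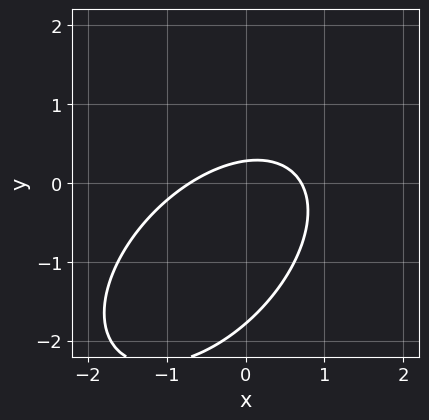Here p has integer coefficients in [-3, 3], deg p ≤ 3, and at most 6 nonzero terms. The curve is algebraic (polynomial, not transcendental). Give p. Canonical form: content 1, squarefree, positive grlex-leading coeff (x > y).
First, degree: the shape is more complex than any degree-1 curve, so deg p = 2.
Finally, putting this together gives p.

2*x^2 - 2*x*y + 2*y^2 + 3*y - 1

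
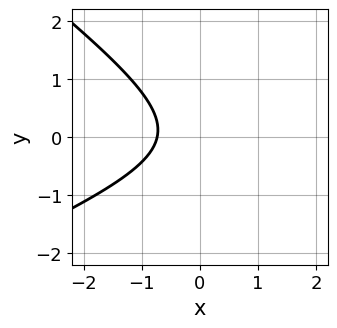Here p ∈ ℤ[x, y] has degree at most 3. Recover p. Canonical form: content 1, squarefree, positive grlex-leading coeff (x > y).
1. The degree is 2 — no degree-1 curve has this shape.
2. Observable constraints: it misses every integer gridline on the y-axis.
3. Solving for integer coefficients yields p as stated.

x^2 - x*y - 3*y^2 - 2*x - 2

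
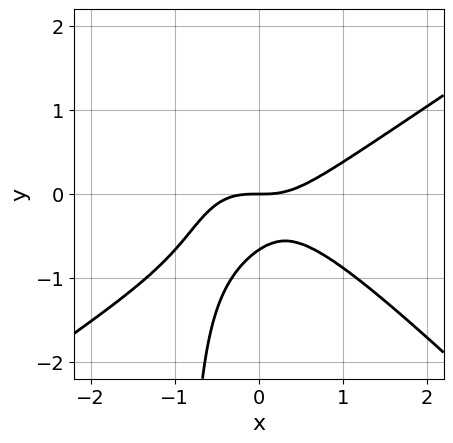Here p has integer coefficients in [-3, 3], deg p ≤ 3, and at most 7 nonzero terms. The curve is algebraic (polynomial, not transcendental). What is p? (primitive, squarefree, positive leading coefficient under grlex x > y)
1. The degree is 3 — a generic line meets the curve in up to 3 points.
2. Observable constraints: it meets the y-axis at y = 0 (among the integer gridlines); it crosses the x-axis at the gridline x = 0.
3. Assembling these constraints gives the stated polynomial.

2*x^3 - x^2*y - 3*x*y^2 - 3*y^2 - 2*y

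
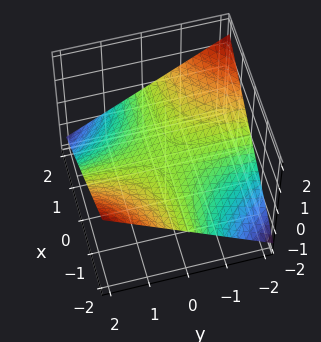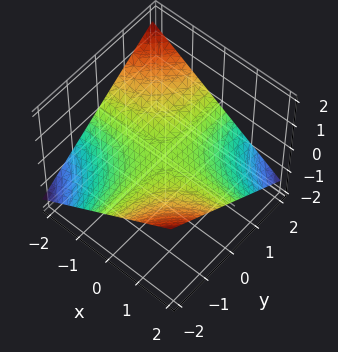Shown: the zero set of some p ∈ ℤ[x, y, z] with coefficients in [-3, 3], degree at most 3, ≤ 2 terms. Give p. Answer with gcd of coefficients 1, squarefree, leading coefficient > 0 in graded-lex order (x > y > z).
x*y + 3*z

First, the degree is 2 — a saddle surface; a quadric.
Next, reading off the gridlines: every point of the y-axis in the box is on the surface; the visible x-axis segment lies entirely on the surface.
Finally, assembling these constraints gives the stated polynomial.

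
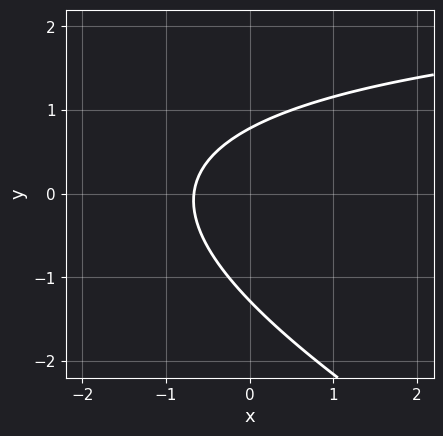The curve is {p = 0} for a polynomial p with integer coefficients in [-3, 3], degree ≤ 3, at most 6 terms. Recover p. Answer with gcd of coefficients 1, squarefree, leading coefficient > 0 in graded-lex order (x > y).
(a) Degree: the shape is more complex than any degree-1 curve, so deg p = 2.
(b) Matching integer coefficients to the picture gives p.

x*y + 2*y^2 - 3*x + y - 2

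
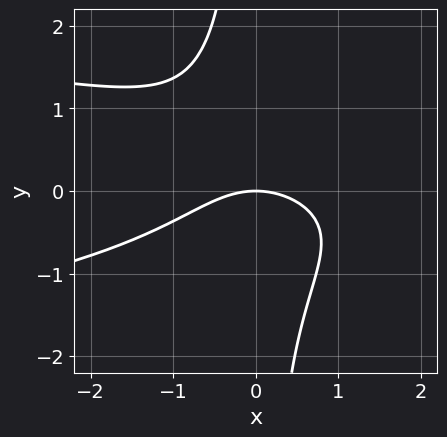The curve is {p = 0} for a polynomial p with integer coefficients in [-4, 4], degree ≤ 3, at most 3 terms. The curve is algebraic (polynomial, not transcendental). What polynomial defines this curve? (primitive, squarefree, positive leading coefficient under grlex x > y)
First, degree: no degree-2 curve has this shape, so deg p = 3.
Next, checking where it meets the axes: it meets the x-axis at x = 0 (among the integer gridlines); it crosses the y-axis at the gridline y = 0.
Finally, the integer polynomial consistent with all of this is the stated p.

2*x*y^2 + x^2 + 2*y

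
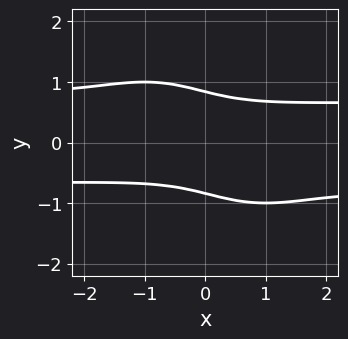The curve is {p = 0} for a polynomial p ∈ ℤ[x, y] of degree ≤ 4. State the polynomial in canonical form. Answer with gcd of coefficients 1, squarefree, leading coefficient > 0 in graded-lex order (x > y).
deg p = 4. The shape is more complex than any degree-3 curve.
Against the integer gridlines: the curve avoids every integer x-axis point in the box.
These observations pin down the coefficients.

2*x^2*y^2 + 2*x*y^3 + 2*y^4 - x^2 - 1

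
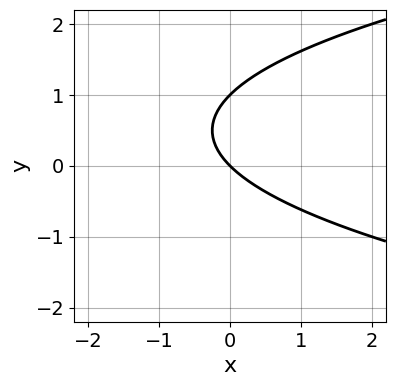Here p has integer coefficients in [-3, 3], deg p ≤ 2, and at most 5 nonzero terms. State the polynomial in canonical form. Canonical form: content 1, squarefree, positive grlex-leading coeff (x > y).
1. Degree: no degree-1 curve has this shape, so deg p = 2.
2. Observable constraints: one x-axis crossing is at x = 0; among the integer gridlines, it crosses the y-axis at y ∈ {0, 1}.
3. Matching integer coefficients to the picture gives p.

y^2 - x - y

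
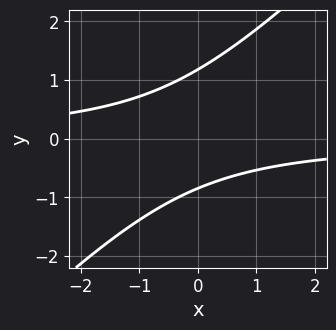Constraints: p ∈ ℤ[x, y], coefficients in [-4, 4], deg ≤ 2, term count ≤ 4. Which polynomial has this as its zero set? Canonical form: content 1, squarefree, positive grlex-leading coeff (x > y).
3*x*y - 3*y^2 + y + 3

Degree: no degree-1 curve has this shape, so deg p = 2.
Checking where it meets the axes: it misses every integer gridline on the x-axis.
Together with the visible shape, these determine p as stated.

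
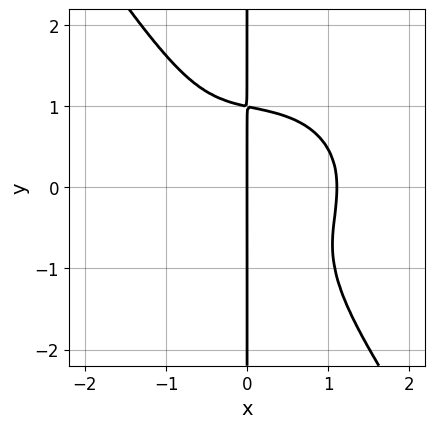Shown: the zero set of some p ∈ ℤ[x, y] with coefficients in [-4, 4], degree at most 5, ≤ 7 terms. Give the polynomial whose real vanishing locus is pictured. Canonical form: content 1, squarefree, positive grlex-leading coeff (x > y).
3*x^4 + 3*x^2*y^2 + 3*x*y^3 - x^2 - 3*x

1. Degree: a generic line meets the curve in up to 4 points, so deg p = 4.
2. Checking where it meets the axes: the visible y-axis segment lies entirely on the curve; it crosses the x-axis at the gridline x = 0.
3. Fitting integer coefficients to these (and the overall shape) gives p.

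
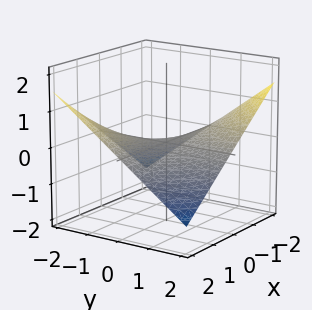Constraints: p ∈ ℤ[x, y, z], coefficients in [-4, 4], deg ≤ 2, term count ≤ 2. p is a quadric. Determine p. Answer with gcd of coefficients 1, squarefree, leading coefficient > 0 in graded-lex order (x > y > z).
First, degree: a saddle surface; a quadric, so deg p = 2.
Then, observable constraints: it crosses the z-axis at the gridline z = 0; the visible y-axis segment lies entirely on the surface; the visible x-axis segment lies entirely on the surface.
Finally, these observations pin down the coefficients.

x*y + 3*z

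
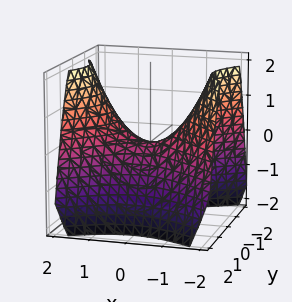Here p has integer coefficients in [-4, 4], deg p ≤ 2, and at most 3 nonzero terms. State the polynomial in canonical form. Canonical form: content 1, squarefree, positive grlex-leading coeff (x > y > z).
The degree is 2 — a hyperbolic paraboloid; a quadric.
Symmetries: the x ↦ −x reflection is a symmetry, so x appears only in even powers; mirror symmetry y ↦ −y ⇒ only even powers of y.
Against the integer gridlines: it meets the y-axis at y = 0 (among the integer gridlines); it crosses the x-axis at the gridline x = 0; it meets the z-axis at z = 0 (among the integer gridlines).
Solving for integer coefficients yields p as stated.

2*x^2 - 3*y^2 - 3*z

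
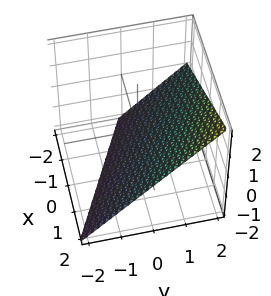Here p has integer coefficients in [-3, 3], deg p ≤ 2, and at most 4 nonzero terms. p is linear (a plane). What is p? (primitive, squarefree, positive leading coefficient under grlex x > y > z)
(a) The degree is 1 — the surface is flat (a plane).
(b) Observable constraints: it crosses the y-axis at the gridline y = 1; one x-axis crossing is at x = 2.
(c) The integer polynomial consistent with all of this is the stated p. Check: (0, 0, -1) on the z-axis lies on the surface, and p(0, 0, -1) = 0. ✓

x + 2*y - 2*z - 2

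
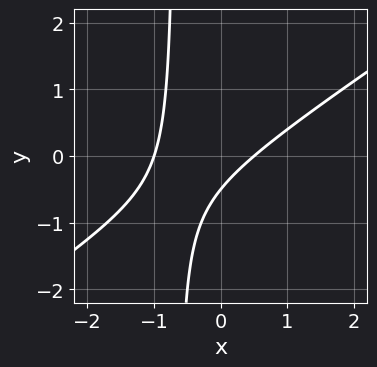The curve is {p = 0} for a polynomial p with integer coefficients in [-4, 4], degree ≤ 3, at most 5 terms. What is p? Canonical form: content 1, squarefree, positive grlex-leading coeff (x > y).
Degree: the shape is more complex than any degree-1 curve, so deg p = 2.
Observable constraints: it meets the x-axis at x = -1 (among the integer gridlines).
Together with the visible shape, these determine p as stated.

2*x^2 - 3*x*y + x - 2*y - 1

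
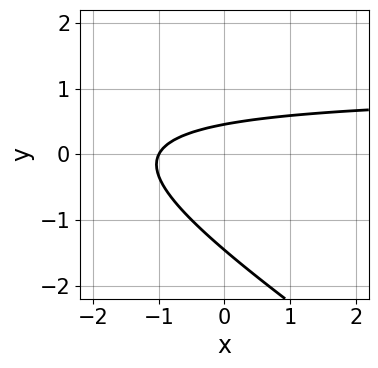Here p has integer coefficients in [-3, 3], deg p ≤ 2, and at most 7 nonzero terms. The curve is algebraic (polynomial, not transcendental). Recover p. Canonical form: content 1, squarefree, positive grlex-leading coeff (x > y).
2*x*y + 3*y^2 - 2*x + 3*y - 2

1. deg p = 2.
2. Against the integer gridlines: it crosses the x-axis at the gridline x = -1.
3. Solving for integer coefficients yields p as stated.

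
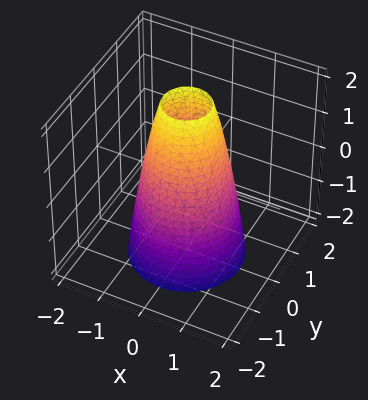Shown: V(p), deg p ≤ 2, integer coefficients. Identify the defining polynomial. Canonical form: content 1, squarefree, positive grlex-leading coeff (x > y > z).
3*x^2 + 3*y^2 + z - 3

1. The degree is 2 — no degree-1 surface has this shape.
2. Symmetries: the surface is invariant under rotation about z: p = q(x² + y², z).
3. From the visible intercepts: the surface avoids every integer z-axis point in the box; the y-axis gridline crossings are at y ∈ {-1, 1}; among the integer gridlines, it crosses the x-axis at x ∈ {-1, 1}; a circular section at z = -1 has radius between 1 and 2.
4. Putting this together gives p.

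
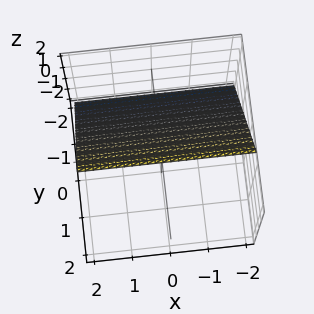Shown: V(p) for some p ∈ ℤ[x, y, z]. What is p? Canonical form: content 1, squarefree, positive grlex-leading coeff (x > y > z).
First, deg p = 1.
Next, from the visible intercepts: it misses every integer gridline on the x-axis; it meets the z-axis at z = 1 (among the integer gridlines).
Finally, these observations pin down the coefficients.

3*y - 2*z + 2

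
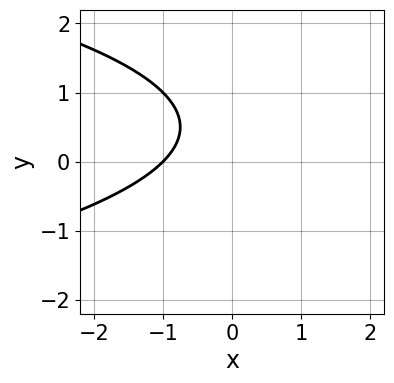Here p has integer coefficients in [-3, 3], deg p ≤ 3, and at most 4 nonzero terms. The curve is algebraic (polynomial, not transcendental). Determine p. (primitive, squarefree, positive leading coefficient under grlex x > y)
y^2 + x - y + 1

deg p = 2. The shape is more complex than any degree-1 curve.
From the axis intercepts and sections: no y-intercept at any integer in the box; one x-axis crossing is at x = -1.
These observations pin down the coefficients.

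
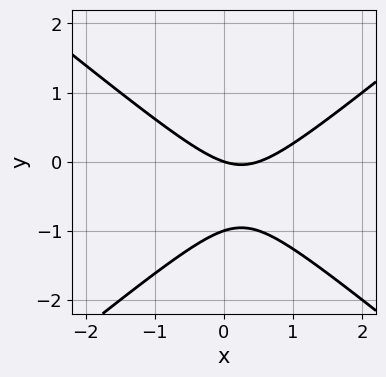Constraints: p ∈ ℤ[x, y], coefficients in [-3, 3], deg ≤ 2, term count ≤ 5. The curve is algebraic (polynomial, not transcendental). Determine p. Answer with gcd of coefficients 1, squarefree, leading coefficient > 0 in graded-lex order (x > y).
The degree is 2 — the shape is more complex than any degree-1 curve.
Observable constraints: the y-axis gridline crossings are at y ∈ {-1, 0}; it crosses the x-axis at the gridline x = 0.
Solving for integer coefficients yields p as stated.

2*x^2 - 3*y^2 - x - 3*y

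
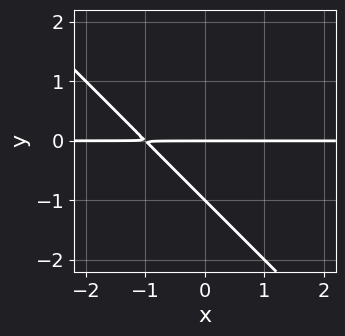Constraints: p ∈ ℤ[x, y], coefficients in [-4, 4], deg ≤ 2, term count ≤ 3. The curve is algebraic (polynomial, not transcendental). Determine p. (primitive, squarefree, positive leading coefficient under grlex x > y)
x*y + y^2 + y

First, the degree is 2 — no degree-1 curve has this shape.
Next, reading off the gridlines: the visible x-axis segment lies entirely on the curve; among the integer gridlines, it crosses the y-axis at y ∈ {-1, 0}.
Finally, the integer polynomial consistent with all of this is the stated p.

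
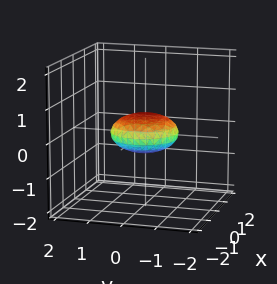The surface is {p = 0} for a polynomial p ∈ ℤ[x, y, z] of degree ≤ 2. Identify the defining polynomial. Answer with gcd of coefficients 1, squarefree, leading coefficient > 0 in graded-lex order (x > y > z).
x^2 + y^2 + 3*z^2 - 1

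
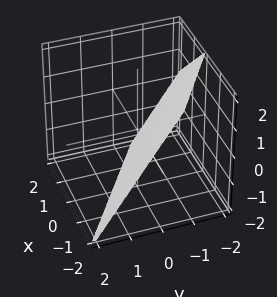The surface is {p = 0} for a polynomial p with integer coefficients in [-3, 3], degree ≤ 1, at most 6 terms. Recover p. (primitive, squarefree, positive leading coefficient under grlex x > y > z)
2*x + 3*y + 2*z + 2

1. deg p = 1. Every cross-section is a straight line — this is a plane.
2. Reading off the gridlines: one x-axis crossing is at x = -1; it crosses the z-axis at the gridline z = -1.
3. Assembling these constraints gives the stated polynomial.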